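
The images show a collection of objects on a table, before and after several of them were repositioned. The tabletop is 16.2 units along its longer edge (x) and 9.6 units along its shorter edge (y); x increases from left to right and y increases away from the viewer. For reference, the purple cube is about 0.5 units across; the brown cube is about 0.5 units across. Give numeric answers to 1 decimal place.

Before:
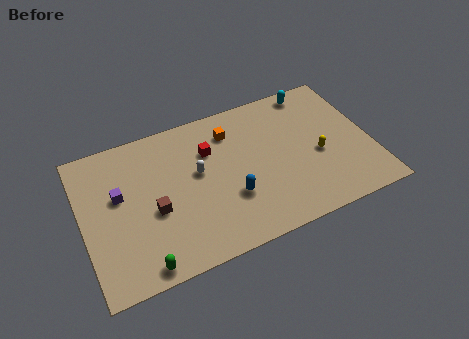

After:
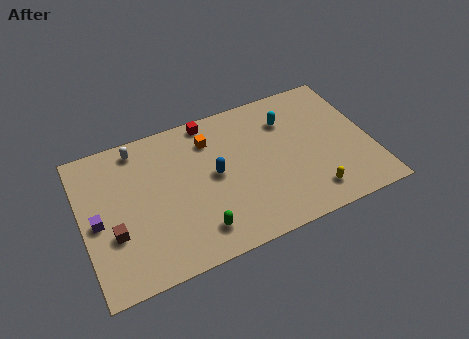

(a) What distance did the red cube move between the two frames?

2.0

The red cube moved from about (7.3, 6.7) to (7.5, 8.7), a distance of √(0.2² + 2.0²) ≈ 2.0.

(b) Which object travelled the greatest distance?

the white capsule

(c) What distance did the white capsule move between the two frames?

4.2

The white capsule was near (6.5, 5.5) before and (3.4, 8.4) after, so it travelled √(3.1² + 2.9²) ≈ 4.2 units.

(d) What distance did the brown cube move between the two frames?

2.4

From (3.9, 4.0) to (1.6, 3.4), the brown cube covered √(2.3² + 0.6²) ≈ 2.4 units.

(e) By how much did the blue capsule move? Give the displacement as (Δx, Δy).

(-0.7, 1.8)

The blue capsule started near (8.1, 3.2) and ended near (7.4, 5.0).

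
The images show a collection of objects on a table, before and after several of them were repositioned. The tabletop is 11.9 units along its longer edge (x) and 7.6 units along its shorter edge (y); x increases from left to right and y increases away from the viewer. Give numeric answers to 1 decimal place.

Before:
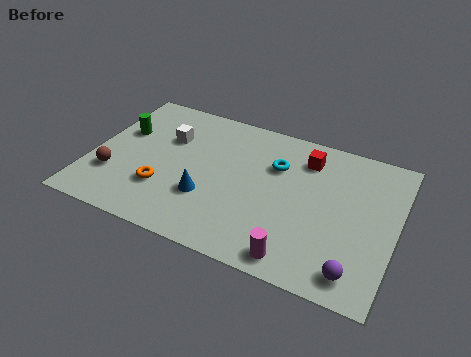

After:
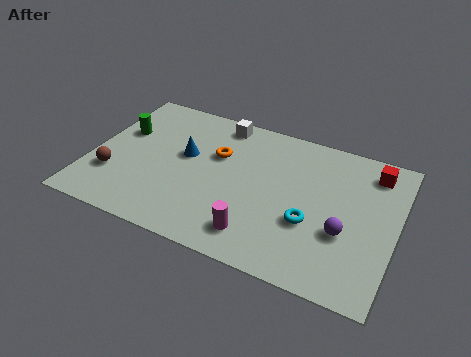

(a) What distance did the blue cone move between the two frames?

2.2

From (4.7, 2.5) to (3.6, 4.4), the blue cone covered √(1.1² + 1.9²) ≈ 2.2 units.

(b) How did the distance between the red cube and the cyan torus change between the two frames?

+2.7

The distance was about 1.4 in the first image and 4.1 in the second, so they moved 2.7 units further apart.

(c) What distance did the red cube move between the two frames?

2.6

From (8.2, 6.0) to (10.8, 6.3), the red cube covered √(2.6² + 0.3²) ≈ 2.6 units.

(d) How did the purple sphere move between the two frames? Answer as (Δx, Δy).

(-0.6, 1.7)

The purple sphere was at about (10.6, 1.1) and moved to about (10.0, 2.8).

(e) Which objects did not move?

the green cylinder and the brown sphere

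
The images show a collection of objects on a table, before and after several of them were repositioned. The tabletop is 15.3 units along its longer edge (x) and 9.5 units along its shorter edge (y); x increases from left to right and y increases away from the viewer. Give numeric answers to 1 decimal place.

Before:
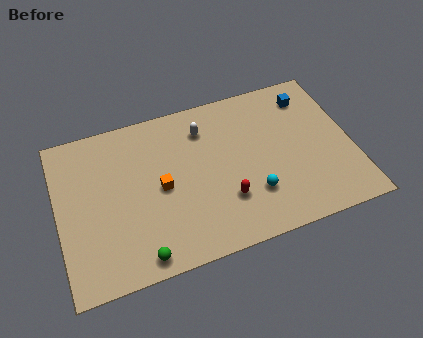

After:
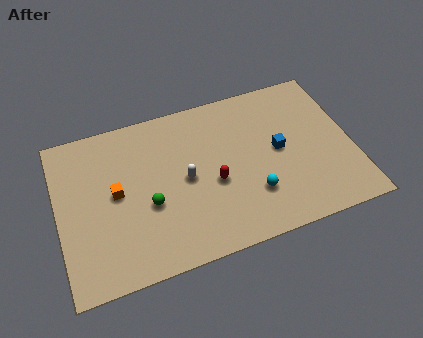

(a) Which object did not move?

the cyan sphere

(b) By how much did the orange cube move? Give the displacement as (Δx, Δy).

(-2.3, 0.4)

The orange cube started near (5.3, 4.6) and ended near (3.0, 5.0).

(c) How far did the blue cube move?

3.4

The blue cube moved from about (13.4, 7.7) to (11.5, 4.9), a distance of √(1.9² + 2.8²) ≈ 3.4.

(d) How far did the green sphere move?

2.9

The green sphere moved from about (3.9, 1.0) to (4.6, 3.8), a distance of √(0.7² + 2.8²) ≈ 2.9.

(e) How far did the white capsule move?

3.0

The white capsule moved from about (7.8, 7.4) to (6.6, 4.7), a distance of √(1.2² + 2.7²) ≈ 3.0.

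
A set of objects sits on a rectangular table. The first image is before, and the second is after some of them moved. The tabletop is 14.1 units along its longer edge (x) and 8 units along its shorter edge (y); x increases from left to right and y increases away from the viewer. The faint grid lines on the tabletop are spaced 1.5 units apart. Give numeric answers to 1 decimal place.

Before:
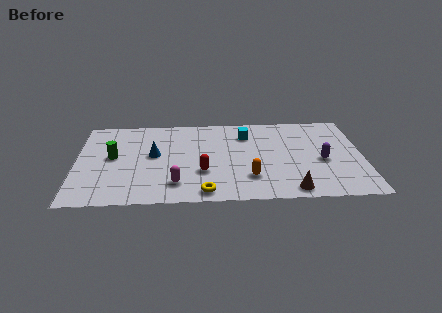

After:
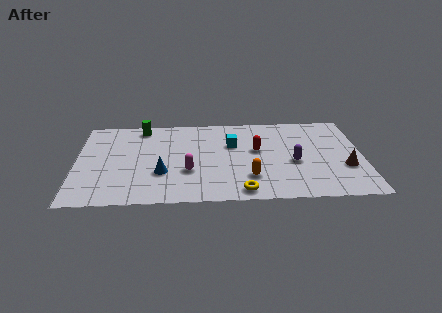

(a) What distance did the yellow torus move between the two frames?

1.8

From (6.3, 0.9) to (8.1, 0.9), the yellow torus covered √(1.8² + 0.0²) ≈ 1.8 units.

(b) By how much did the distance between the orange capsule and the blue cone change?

-0.9

Before: roughly 5.2 units apart; after: 4.3. That's 0.9 units closer together.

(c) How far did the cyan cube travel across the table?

1.1

The cyan cube moved from about (8.4, 6.1) to (7.7, 5.2), a distance of √(0.7² + 0.9²) ≈ 1.1.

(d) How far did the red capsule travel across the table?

3.3

The red capsule was near (6.2, 2.7) before and (8.9, 4.6) after, so it travelled √(2.7² + 1.9²) ≈ 3.3 units.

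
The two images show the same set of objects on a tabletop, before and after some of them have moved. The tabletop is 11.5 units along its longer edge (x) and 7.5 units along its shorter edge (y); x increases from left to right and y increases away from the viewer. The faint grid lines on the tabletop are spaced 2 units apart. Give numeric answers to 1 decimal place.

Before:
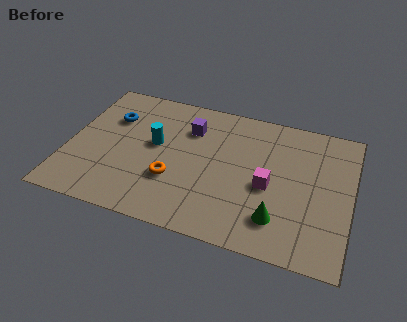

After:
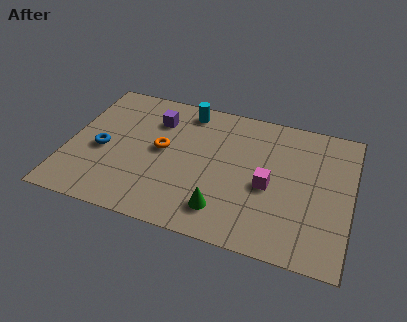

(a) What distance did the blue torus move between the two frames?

1.9

From (1.6, 5.2) to (1.4, 3.3), the blue torus covered √(0.2² + 1.9²) ≈ 1.9 units.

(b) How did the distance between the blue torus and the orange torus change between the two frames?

-1.4

Before: roughly 3.9 units apart; after: 2.5. That's 1.4 units closer together.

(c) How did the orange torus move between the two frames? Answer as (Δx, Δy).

(-0.6, 1.5)

The orange torus was at about (4.4, 2.5) and moved to about (3.8, 4.0).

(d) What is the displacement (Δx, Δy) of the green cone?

(-2.2, -0.2)

From the two frames, the green cone sits at roughly (8.7, 1.7) before and (6.5, 1.5) after.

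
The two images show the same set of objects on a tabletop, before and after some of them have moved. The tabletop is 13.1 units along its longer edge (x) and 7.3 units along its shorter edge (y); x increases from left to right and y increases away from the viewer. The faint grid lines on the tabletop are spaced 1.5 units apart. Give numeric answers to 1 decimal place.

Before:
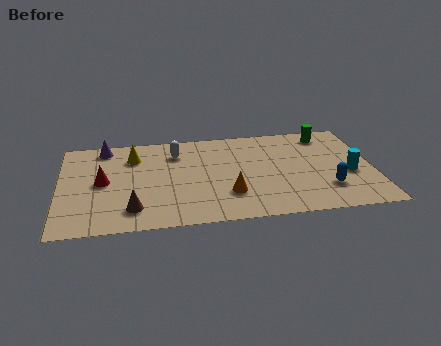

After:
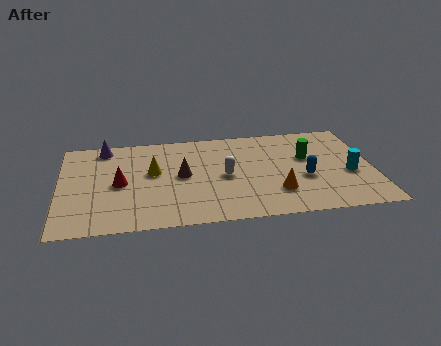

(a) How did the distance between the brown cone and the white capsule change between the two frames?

-2.7

They were about 4.5 units apart before and 1.8 after — 2.7 units closer together.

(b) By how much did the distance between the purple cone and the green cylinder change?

-0.7

The distance was about 9.4 in the first image and 8.7 in the second, so they moved 0.7 units closer together.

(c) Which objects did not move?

the cyan cylinder and the purple cone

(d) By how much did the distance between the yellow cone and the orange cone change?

+0.4

They were about 5.2 units apart before and 5.6 after — 0.4 units further apart.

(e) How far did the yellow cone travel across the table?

1.5

The yellow cone was near (3.1, 5.5) before and (3.9, 4.2) after, so it travelled √(0.8² + 1.3²) ≈ 1.5 units.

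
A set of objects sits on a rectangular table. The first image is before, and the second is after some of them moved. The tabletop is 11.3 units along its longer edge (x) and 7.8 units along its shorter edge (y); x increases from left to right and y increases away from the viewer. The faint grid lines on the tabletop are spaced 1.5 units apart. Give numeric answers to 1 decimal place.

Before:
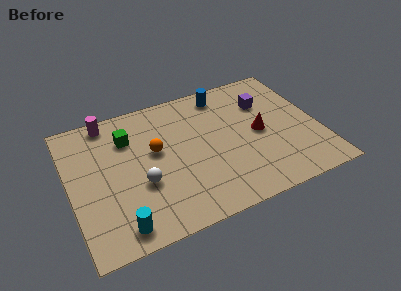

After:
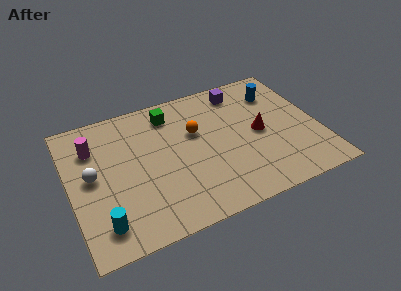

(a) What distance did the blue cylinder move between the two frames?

2.5

From (7.3, 6.7) to (9.7, 5.9), the blue cylinder covered √(2.4² + 0.8²) ≈ 2.5 units.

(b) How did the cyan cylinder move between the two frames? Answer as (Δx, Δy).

(-0.7, 0.4)

The cyan cylinder was at about (1.9, 1.0) and moved to about (1.2, 1.4).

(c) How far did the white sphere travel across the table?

2.4

The white sphere was near (3.1, 2.9) before and (1.0, 4.1) after, so it travelled √(2.1² + 1.2²) ≈ 2.4 units.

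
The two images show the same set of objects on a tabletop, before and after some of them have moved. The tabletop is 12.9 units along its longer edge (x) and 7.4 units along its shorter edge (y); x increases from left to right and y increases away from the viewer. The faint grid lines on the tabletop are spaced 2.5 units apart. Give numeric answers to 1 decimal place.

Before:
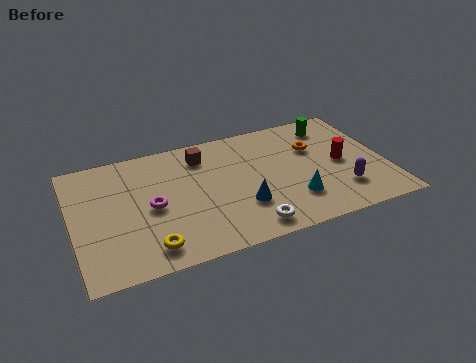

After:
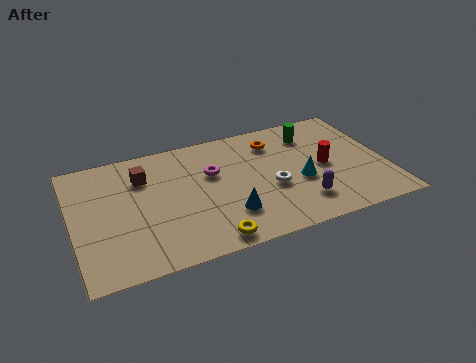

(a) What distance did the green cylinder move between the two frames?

0.9

The green cylinder was near (11.0, 6.1) before and (10.1, 5.8) after, so it travelled √(0.9² + 0.3²) ≈ 0.9 units.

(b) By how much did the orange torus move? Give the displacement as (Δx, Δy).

(-1.6, 0.9)

From the two frames, the orange torus sits at roughly (10.1, 4.9) before and (8.5, 5.8) after.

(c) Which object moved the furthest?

the magenta torus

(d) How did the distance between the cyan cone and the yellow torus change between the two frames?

-1.5

Before: roughly 6.1 units apart; after: 4.6. That's 1.5 units closer together.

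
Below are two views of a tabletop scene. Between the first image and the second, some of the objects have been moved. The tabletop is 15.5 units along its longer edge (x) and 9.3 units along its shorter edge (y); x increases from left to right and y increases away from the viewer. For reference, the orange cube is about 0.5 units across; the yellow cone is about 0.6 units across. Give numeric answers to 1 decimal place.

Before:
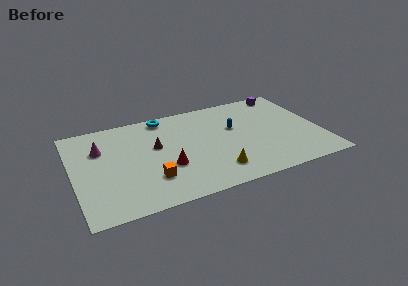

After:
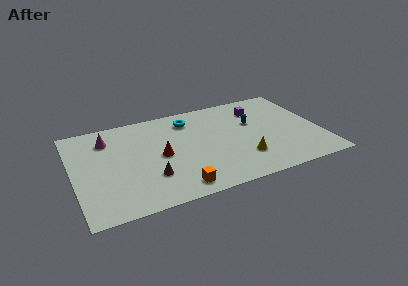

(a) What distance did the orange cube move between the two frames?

2.0

The orange cube moved from about (4.6, 2.5) to (6.1, 1.2), a distance of √(1.5² + 1.3²) ≈ 2.0.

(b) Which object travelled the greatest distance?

the brown cone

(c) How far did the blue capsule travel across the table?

1.2

The blue capsule moved from about (10.2, 5.7) to (11.4, 5.8), a distance of √(1.2² + 0.1²) ≈ 1.2.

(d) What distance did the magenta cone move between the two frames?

0.9

From (1.8, 6.4) to (2.3, 7.2), the magenta cone covered √(0.5² + 0.8²) ≈ 0.9 units.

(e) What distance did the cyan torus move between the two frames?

1.7

From (6.0, 8.3) to (7.5, 7.5), the cyan torus covered √(1.5² + 0.8²) ≈ 1.7 units.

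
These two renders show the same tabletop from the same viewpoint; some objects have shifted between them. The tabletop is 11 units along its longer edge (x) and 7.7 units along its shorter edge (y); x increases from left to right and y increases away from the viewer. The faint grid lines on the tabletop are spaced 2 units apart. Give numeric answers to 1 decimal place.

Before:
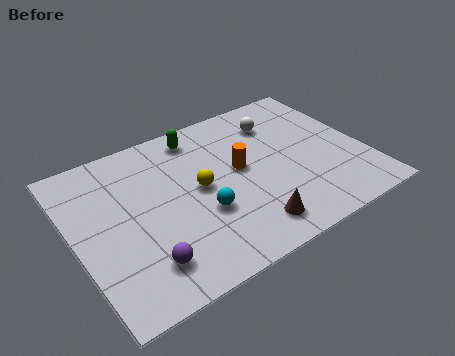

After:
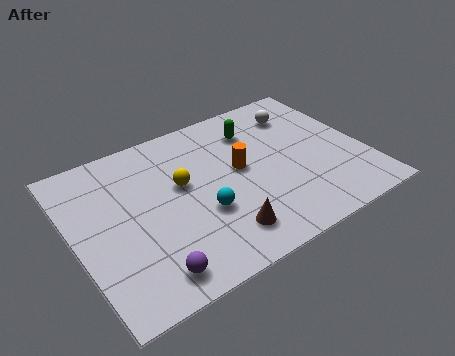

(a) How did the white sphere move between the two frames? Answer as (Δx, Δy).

(0.9, 0.1)

The white sphere started near (8.1, 5.9) and ended near (9.0, 6.0).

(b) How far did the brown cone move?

1.0

The brown cone moved from about (6.1, 1.3) to (5.1, 1.5), a distance of √(1.0² + 0.2²) ≈ 1.0.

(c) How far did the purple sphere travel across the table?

0.5

The purple sphere was near (2.2, 1.6) before and (2.3, 1.1) after, so it travelled √(0.1² + 0.5²) ≈ 0.5 units.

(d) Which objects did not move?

the orange cylinder and the cyan sphere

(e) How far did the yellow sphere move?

0.8

The yellow sphere was near (4.7, 4.0) before and (4.1, 4.5) after, so it travelled √(0.6² + 0.5²) ≈ 0.8 units.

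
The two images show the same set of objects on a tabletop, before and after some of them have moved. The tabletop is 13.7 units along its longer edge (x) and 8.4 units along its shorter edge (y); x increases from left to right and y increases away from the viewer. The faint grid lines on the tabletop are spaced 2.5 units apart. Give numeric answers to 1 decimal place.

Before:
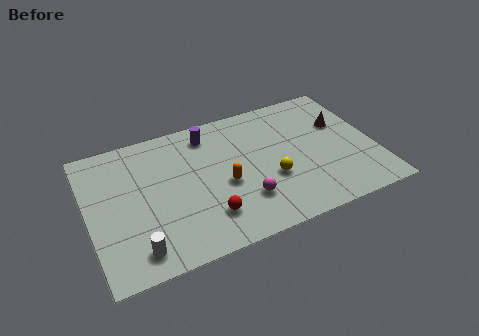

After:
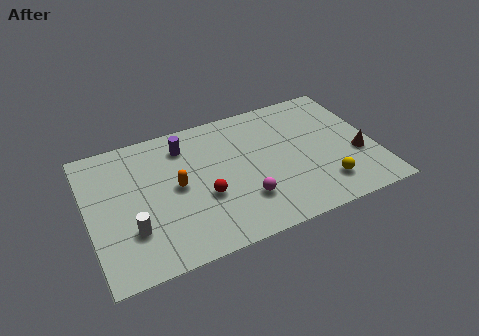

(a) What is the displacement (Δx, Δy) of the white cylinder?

(-0.1, 1.2)

The white cylinder started near (2.0, 1.3) and ended near (1.9, 2.5).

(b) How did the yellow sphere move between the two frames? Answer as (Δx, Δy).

(2.4, -1.3)

The yellow sphere was at about (8.6, 3.1) and moved to about (11.0, 1.8).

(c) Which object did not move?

the magenta sphere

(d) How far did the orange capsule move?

2.3

The orange capsule moved from about (6.4, 3.6) to (4.2, 4.3), a distance of √(2.2² + 0.7²) ≈ 2.3.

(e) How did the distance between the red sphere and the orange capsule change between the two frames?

-0.3

Before: roughly 1.9 units apart; after: 1.6. That's 0.3 units closer together.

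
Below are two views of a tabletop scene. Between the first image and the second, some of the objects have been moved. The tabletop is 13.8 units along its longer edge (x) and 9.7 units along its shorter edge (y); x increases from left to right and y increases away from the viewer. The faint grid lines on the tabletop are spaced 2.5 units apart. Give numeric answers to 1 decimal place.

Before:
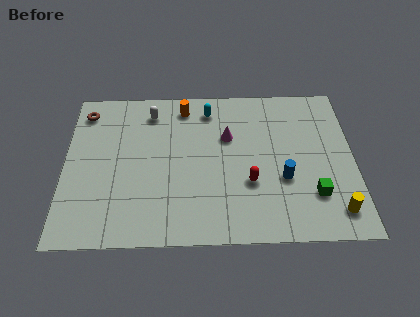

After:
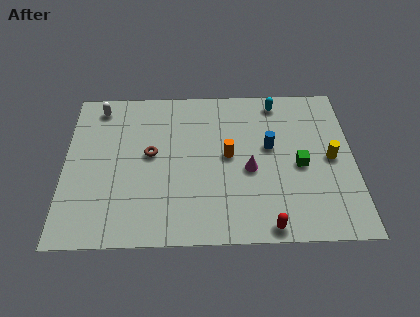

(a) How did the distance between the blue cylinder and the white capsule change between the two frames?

+1.0

The distance was about 7.7 in the first image and 8.7 in the second, so they moved 1.0 units further apart.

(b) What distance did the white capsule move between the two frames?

2.5

From (4.1, 8.0) to (1.6, 8.4), the white capsule covered √(2.5² + 0.4²) ≈ 2.5 units.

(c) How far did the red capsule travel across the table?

2.7

The red capsule moved from about (8.8, 3.4) to (9.6, 0.8), a distance of √(0.8² + 2.6²) ≈ 2.7.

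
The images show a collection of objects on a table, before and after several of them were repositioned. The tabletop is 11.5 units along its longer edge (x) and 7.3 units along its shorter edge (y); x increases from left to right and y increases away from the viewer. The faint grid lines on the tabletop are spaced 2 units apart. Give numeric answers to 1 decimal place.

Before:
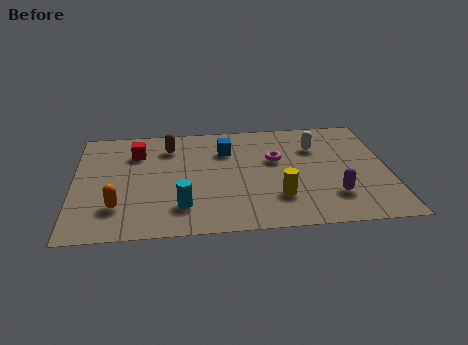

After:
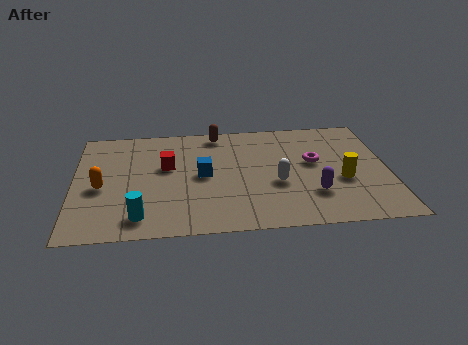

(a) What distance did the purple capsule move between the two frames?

0.7

From (9.4, 1.9) to (8.7, 2.1), the purple capsule covered √(0.7² + 0.2²) ≈ 0.7 units.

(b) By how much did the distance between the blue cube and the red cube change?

-1.8

Before: roughly 3.3 units apart; after: 1.5. That's 1.8 units closer together.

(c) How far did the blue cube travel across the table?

1.8

From (5.6, 5.3) to (4.7, 3.7), the blue cube covered √(0.9² + 1.6²) ≈ 1.8 units.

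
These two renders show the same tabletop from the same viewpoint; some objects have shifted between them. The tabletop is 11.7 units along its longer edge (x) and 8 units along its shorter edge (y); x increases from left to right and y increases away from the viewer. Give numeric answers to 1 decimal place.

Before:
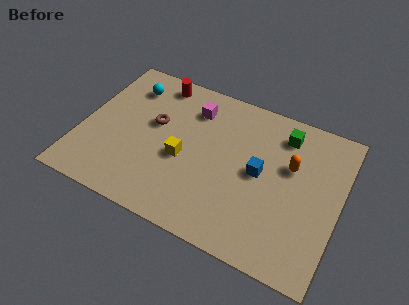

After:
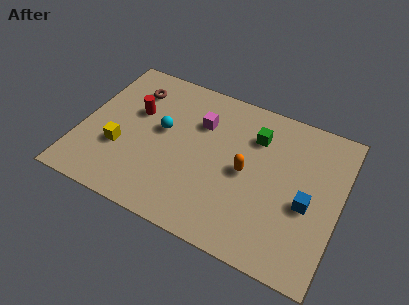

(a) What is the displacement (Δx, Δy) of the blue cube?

(2.2, -0.7)

The blue cube started near (8.1, 4.1) and ended near (10.3, 3.4).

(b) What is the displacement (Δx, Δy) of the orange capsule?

(-1.9, -1.1)

The orange capsule started near (9.4, 5.0) and ended near (7.5, 3.9).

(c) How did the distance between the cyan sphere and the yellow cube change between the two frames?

-1.7

The distance was about 4.1 in the first image and 2.4 in the second, so they moved 1.7 units closer together.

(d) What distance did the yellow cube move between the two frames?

2.9

The yellow cube was near (4.7, 3.4) before and (1.9, 2.8) after, so it travelled √(2.8² + 0.6²) ≈ 2.9 units.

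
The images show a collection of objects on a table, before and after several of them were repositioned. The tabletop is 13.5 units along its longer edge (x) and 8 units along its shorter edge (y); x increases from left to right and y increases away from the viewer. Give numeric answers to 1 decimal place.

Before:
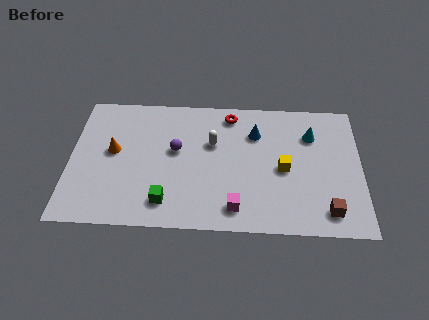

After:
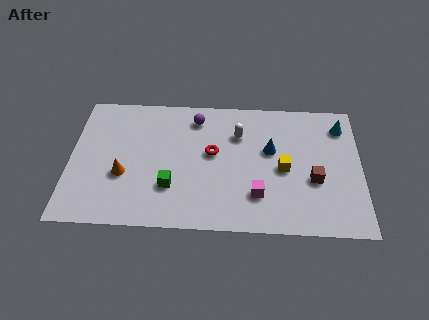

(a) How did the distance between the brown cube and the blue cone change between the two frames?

-3.0

They were about 5.6 units apart before and 2.6 after — 3.0 units closer together.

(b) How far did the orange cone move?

1.5

The orange cone moved from about (2.0, 4.4) to (2.5, 3.0), a distance of √(0.5² + 1.4²) ≈ 1.5.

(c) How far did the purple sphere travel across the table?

2.2

The purple sphere was near (4.9, 4.6) before and (5.8, 6.6) after, so it travelled √(0.9² + 2.0²) ≈ 2.2 units.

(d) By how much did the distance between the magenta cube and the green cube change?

+0.8

They were about 3.2 units apart before and 4.0 after — 0.8 units further apart.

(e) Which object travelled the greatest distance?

the red torus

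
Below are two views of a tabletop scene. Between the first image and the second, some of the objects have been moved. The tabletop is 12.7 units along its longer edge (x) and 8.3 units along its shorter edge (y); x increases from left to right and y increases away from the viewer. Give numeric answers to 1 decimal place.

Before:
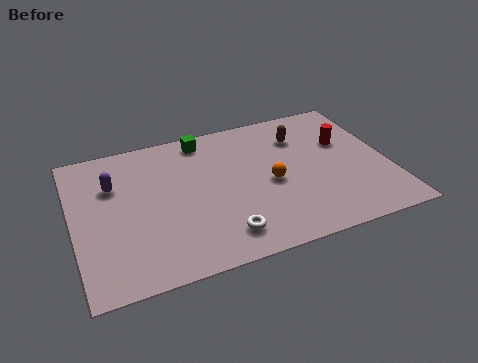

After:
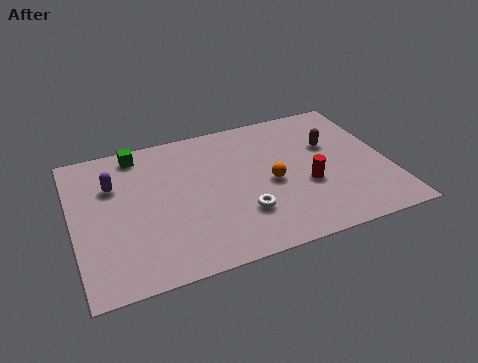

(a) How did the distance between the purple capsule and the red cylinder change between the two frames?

-1.4

They were about 9.4 units apart before and 8.0 after — 1.4 units closer together.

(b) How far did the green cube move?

2.7

The green cube moved from about (5.5, 7.3) to (2.8, 7.3), a distance of √(2.7² + 0.0²) ≈ 2.7.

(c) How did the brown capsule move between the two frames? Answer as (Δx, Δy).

(1.1, -0.9)

From the two frames, the brown capsule sits at roughly (9.4, 6.2) before and (10.5, 5.3) after.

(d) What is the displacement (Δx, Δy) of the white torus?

(0.9, 0.9)

The white torus was at about (5.7, 1.5) and moved to about (6.6, 2.4).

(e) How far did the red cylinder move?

2.8

The red cylinder was near (11.1, 5.3) before and (9.3, 3.2) after, so it travelled √(1.8² + 2.1²) ≈ 2.8 units.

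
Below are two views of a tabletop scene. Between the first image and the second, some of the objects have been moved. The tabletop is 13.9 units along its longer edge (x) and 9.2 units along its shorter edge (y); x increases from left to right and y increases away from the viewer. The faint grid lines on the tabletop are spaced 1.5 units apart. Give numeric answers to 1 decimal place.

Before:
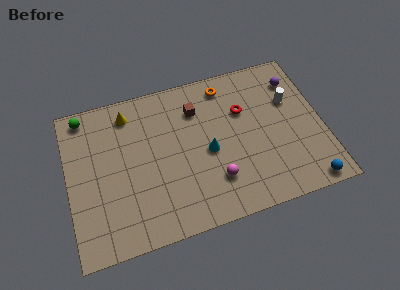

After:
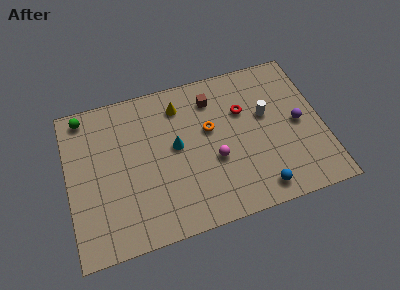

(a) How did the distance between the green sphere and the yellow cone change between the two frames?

+2.8

Before: roughly 2.5 units apart; after: 5.3. That's 2.8 units further apart.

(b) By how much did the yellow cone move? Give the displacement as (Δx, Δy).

(2.8, -0.3)

The yellow cone started near (3.5, 7.7) and ended near (6.3, 7.4).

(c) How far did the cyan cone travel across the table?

1.9

From (7.6, 4.2) to (5.9, 5.0), the cyan cone covered √(1.7² + 0.8²) ≈ 1.9 units.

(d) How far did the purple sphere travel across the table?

2.7

From (12.7, 7.2) to (12.6, 4.5), the purple sphere covered √(0.1² + 2.7²) ≈ 2.7 units.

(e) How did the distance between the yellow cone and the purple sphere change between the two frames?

-2.3

They were about 9.2 units apart before and 6.9 after — 2.3 units closer together.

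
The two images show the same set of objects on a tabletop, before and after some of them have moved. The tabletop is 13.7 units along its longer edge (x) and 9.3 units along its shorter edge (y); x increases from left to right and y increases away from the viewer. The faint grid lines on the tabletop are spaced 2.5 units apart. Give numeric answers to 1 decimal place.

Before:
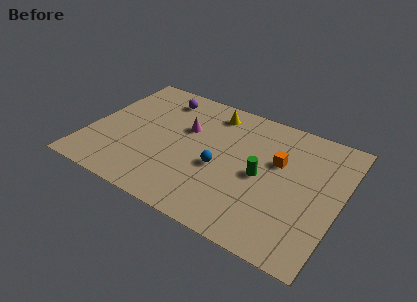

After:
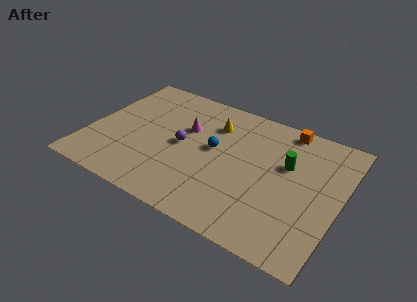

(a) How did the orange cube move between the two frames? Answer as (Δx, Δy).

(0.1, 2.6)

From the two frames, the orange cube sits at roughly (10.2, 5.8) before and (10.3, 8.4) after.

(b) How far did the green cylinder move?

1.8

From (9.5, 4.4) to (10.7, 5.8), the green cylinder covered √(1.2² + 1.4²) ≈ 1.8 units.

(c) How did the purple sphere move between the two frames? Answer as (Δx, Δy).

(1.7, -3.1)

From the two frames, the purple sphere sits at roughly (3.4, 7.7) before and (5.1, 4.6) after.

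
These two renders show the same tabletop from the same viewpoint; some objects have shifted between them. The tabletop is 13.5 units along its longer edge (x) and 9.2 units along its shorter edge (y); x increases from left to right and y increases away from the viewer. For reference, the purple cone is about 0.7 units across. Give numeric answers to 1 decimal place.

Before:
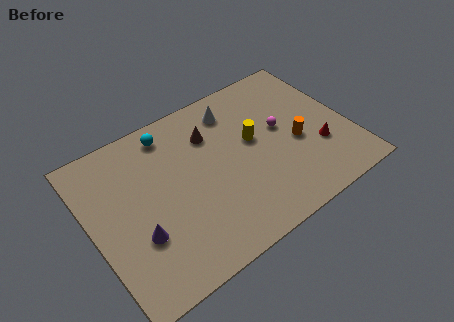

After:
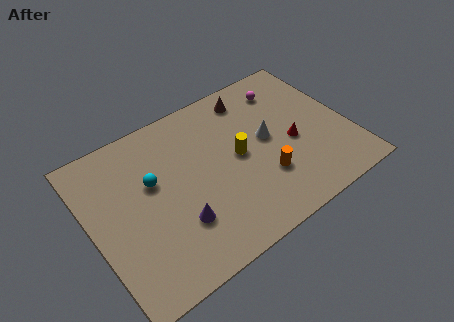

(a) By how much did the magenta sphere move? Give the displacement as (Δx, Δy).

(0.7, 2.3)

The magenta sphere was at about (10.1, 5.1) and moved to about (10.8, 7.4).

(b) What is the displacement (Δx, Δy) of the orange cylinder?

(-2.0, -1.1)

The orange cylinder was at about (10.7, 3.9) and moved to about (8.7, 2.8).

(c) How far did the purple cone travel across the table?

2.0

From (2.1, 3.1) to (4.1, 2.7), the purple cone covered √(2.0² + 0.4²) ≈ 2.0 units.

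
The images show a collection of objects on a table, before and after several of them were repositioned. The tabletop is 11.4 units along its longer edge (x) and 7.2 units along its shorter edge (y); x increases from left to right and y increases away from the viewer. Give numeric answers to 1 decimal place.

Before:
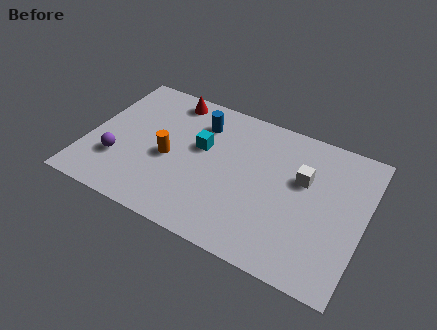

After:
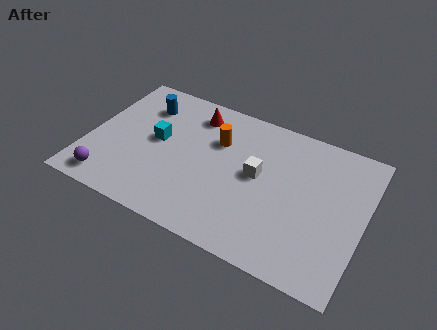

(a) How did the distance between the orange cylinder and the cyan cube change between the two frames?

+1.0

Before: roughly 1.6 units apart; after: 2.6. That's 1.0 units further apart.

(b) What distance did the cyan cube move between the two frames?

1.8

The cyan cube was near (4.6, 4.3) before and (2.8, 3.9) after, so it travelled √(1.8² + 0.4²) ≈ 1.8 units.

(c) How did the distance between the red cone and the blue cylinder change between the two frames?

+0.5

Before: roughly 1.6 units apart; after: 2.1. That's 0.5 units further apart.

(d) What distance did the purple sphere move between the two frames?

1.2

The purple sphere moved from about (1.4, 2.2) to (1.2, 1.0), a distance of √(0.2² + 1.2²) ≈ 1.2.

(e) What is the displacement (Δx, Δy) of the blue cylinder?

(-2.4, 0.0)

From the two frames, the blue cylinder sits at roughly (4.4, 5.5) before and (2.0, 5.5) after.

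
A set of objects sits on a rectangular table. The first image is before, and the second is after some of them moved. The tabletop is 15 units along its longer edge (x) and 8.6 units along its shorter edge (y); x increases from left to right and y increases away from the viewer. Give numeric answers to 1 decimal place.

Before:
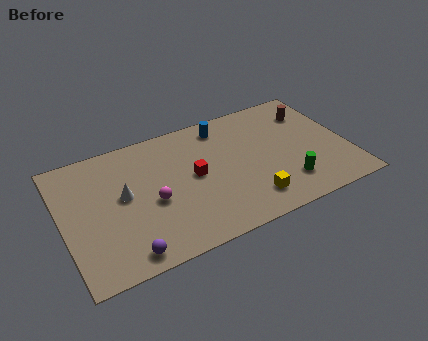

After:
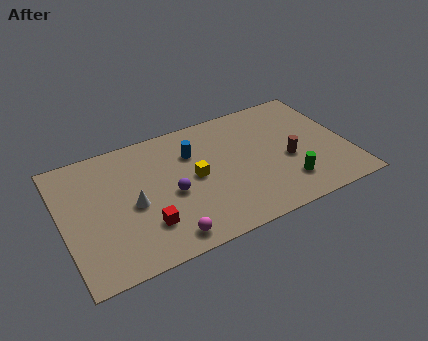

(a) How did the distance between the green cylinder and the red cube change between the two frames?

+2.2

Before: roughly 5.2 units apart; after: 7.4. That's 2.2 units further apart.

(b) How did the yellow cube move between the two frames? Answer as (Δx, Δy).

(-2.6, 2.7)

The yellow cube started near (9.5, 1.7) and ended near (6.9, 4.4).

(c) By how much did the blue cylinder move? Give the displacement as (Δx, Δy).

(-1.8, -1.2)

From the two frames, the blue cylinder sits at roughly (8.8, 7.3) before and (7.0, 6.1) after.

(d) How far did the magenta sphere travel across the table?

2.6

The magenta sphere moved from about (4.6, 3.7) to (5.0, 1.1), a distance of √(0.4² + 2.6²) ≈ 2.6.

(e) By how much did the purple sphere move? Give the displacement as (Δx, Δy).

(2.7, 2.8)

The purple sphere was at about (2.9, 1.0) and moved to about (5.6, 3.8).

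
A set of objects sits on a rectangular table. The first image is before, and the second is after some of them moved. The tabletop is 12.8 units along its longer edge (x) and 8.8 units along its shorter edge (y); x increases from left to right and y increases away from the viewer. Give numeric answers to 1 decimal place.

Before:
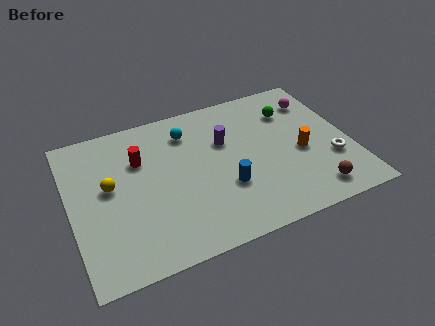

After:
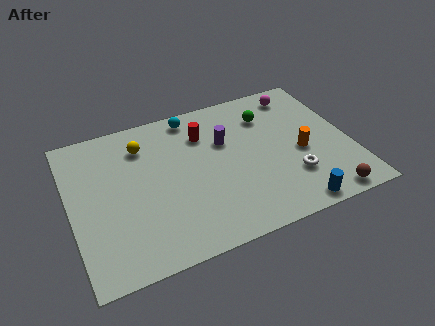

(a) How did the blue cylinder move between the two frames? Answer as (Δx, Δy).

(2.8, -2.2)

From the two frames, the blue cylinder sits at roughly (6.9, 3.0) before and (9.7, 0.8) after.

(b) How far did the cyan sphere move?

0.9

The cyan sphere moved from about (5.6, 6.9) to (5.9, 7.8), a distance of √(0.3² + 0.9²) ≈ 0.9.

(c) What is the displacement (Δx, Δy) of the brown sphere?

(0.5, -0.5)

The brown sphere started near (10.7, 1.3) and ended near (11.2, 0.8).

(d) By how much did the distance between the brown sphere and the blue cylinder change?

-2.7

They were about 4.2 units apart before and 1.5 after — 2.7 units closer together.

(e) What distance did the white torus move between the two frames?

1.9

The white torus moved from about (11.8, 2.9) to (9.9, 2.5), a distance of √(1.9² + 0.4²) ≈ 1.9.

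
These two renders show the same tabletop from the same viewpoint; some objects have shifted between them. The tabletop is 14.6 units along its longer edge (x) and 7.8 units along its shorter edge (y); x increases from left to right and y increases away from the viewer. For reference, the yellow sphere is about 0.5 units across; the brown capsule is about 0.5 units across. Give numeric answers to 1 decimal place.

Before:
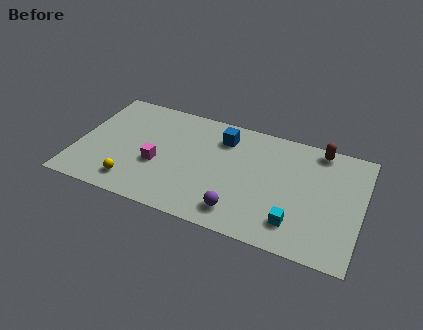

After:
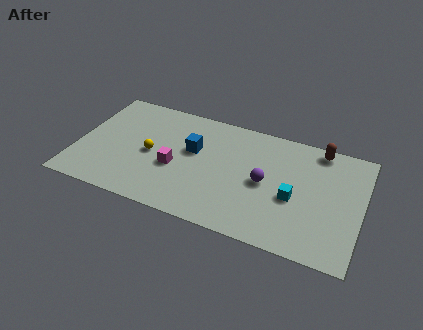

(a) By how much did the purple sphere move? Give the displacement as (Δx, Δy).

(1.1, 2.4)

From the two frames, the purple sphere sits at roughly (8.6, 1.4) before and (9.7, 3.8) after.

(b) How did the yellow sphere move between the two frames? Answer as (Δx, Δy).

(0.7, 2.3)

The yellow sphere started near (3.1, 1.4) and ended near (3.8, 3.7).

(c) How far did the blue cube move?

2.0

The blue cube moved from about (7.3, 6.1) to (5.9, 4.7), a distance of √(1.4² + 1.4²) ≈ 2.0.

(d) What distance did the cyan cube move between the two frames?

1.6

From (11.4, 1.7) to (11.2, 3.3), the cyan cube covered √(0.2² + 1.6²) ≈ 1.6 units.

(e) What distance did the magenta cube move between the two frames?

0.9

From (4.2, 3.1) to (5.1, 3.2), the magenta cube covered √(0.9² + 0.1²) ≈ 0.9 units.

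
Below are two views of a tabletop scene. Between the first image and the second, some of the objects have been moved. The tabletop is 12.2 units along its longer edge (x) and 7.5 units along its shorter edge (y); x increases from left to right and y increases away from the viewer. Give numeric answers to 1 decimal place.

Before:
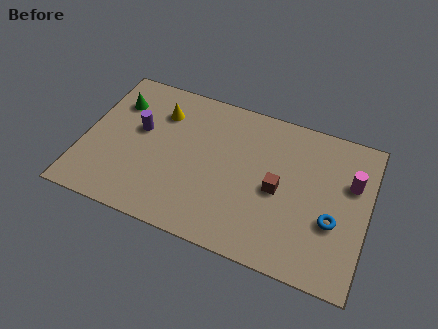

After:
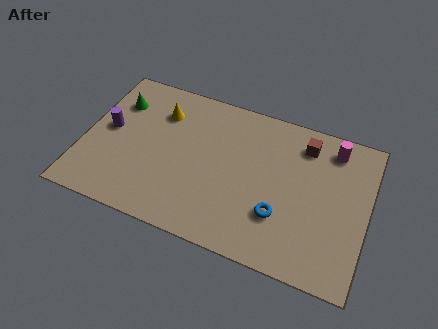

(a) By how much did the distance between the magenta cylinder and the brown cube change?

-2.1

The distance was about 3.3 in the first image and 1.2 in the second, so they moved 2.1 units closer together.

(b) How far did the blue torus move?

2.3

From (10.8, 2.8) to (8.6, 2.3), the blue torus covered √(2.2² + 0.5²) ≈ 2.3 units.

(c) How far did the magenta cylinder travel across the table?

1.7

From (11.4, 4.9) to (10.5, 6.3), the magenta cylinder covered √(0.9² + 1.4²) ≈ 1.7 units.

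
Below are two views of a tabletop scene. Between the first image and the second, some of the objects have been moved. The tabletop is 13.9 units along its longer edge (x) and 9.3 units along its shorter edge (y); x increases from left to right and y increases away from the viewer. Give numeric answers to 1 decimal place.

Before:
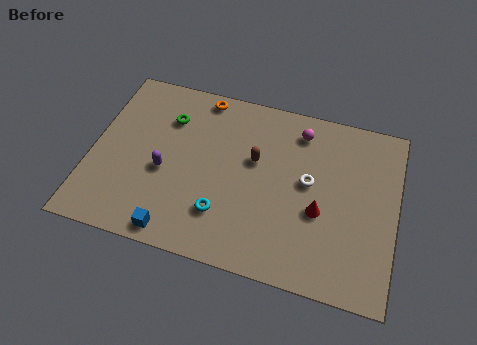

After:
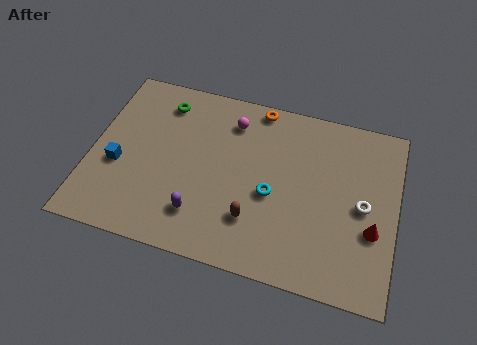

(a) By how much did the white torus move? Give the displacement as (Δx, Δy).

(2.5, -0.6)

From the two frames, the white torus sits at roughly (9.9, 5.1) before and (12.4, 4.5) after.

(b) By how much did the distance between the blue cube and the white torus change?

+4.0

Before: roughly 7.1 units apart; after: 11.1. That's 4.0 units further apart.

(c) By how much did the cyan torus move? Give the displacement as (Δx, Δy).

(2.1, 1.6)

From the two frames, the cyan torus sits at roughly (6.2, 2.4) before and (8.3, 4.0) after.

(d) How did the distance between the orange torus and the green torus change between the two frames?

+2.3

The distance was about 2.1 in the first image and 4.4 in the second, so they moved 2.3 units further apart.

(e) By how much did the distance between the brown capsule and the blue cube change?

+0.7

They were about 5.7 units apart before and 6.4 after — 0.7 units further apart.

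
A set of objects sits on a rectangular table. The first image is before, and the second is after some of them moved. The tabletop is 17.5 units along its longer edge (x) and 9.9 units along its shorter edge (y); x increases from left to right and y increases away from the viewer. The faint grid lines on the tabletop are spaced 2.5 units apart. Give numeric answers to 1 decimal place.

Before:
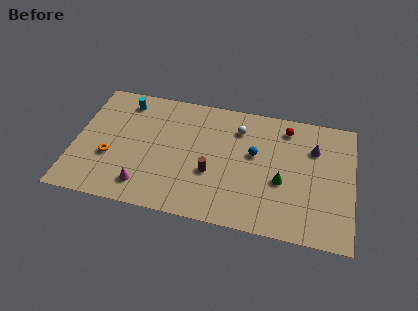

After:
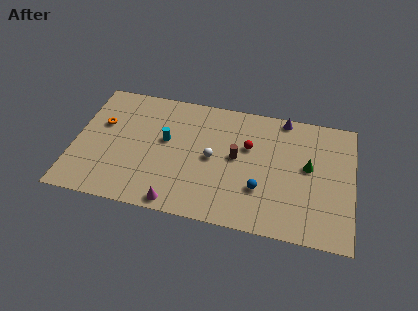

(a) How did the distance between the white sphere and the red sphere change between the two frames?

-0.5

The distance was about 3.1 in the first image and 2.6 in the second, so they moved 0.5 units closer together.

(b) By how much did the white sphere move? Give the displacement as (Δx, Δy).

(-1.5, -2.7)

From the two frames, the white sphere sits at roughly (10.2, 7.6) before and (8.7, 4.9) after.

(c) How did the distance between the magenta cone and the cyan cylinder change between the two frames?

-1.8

Before: roughly 6.7 units apart; after: 4.9. That's 1.8 units closer together.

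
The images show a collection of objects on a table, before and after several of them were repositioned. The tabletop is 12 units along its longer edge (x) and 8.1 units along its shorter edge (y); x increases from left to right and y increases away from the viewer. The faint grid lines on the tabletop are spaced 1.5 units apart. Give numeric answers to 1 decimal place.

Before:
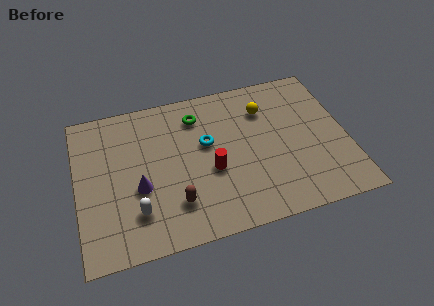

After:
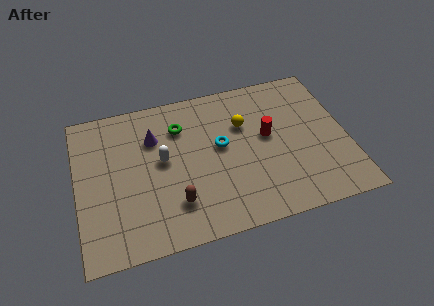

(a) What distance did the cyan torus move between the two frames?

0.7

The cyan torus was near (5.8, 4.8) before and (6.4, 4.5) after, so it travelled √(0.6² + 0.3²) ≈ 0.7 units.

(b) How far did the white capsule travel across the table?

2.7

The white capsule moved from about (2.5, 2.0) to (3.8, 4.4), a distance of √(1.3² + 2.4²) ≈ 2.7.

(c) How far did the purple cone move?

2.6

The purple cone was near (2.7, 3.2) before and (3.5, 5.7) after, so it travelled √(0.8² + 2.5²) ≈ 2.6 units.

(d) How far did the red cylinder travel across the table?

2.9

The red cylinder was near (5.9, 3.3) before and (8.5, 4.5) after, so it travelled √(2.6² + 1.2²) ≈ 2.9 units.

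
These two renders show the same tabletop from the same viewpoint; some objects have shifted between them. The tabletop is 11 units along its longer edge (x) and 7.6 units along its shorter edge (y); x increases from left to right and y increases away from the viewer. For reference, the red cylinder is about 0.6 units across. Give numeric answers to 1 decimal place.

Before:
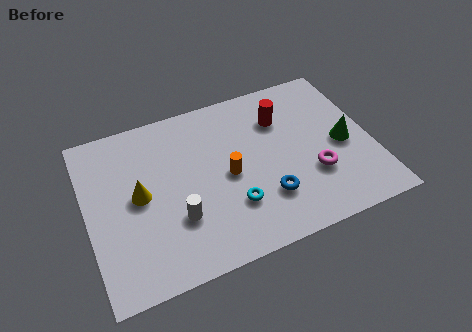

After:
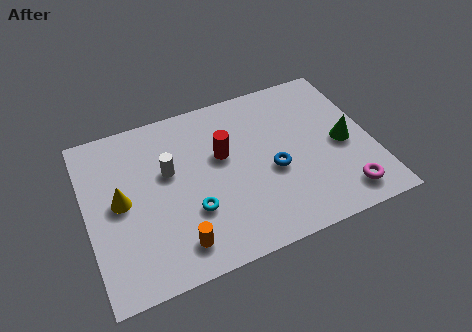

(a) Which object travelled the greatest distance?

the orange cylinder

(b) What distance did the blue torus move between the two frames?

1.2

The blue torus moved from about (6.7, 2.1) to (7.1, 3.2), a distance of √(0.4² + 1.1²) ≈ 1.2.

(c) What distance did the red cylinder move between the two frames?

2.6

The red cylinder was near (7.7, 5.5) before and (5.3, 4.6) after, so it travelled √(2.4² + 0.9²) ≈ 2.6 units.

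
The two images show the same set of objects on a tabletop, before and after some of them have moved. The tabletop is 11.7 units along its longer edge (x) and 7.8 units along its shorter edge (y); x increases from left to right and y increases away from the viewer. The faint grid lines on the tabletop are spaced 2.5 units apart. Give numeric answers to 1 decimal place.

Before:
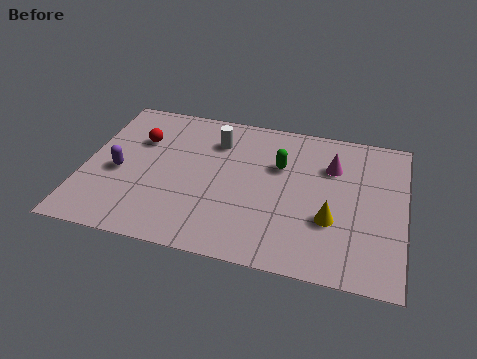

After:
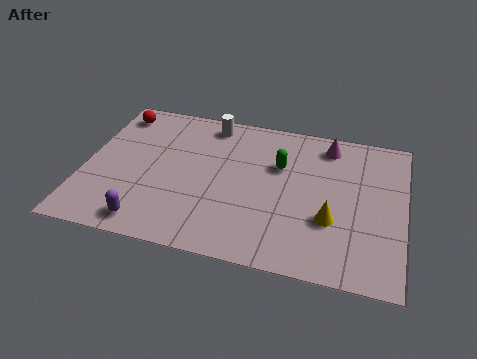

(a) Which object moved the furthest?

the purple capsule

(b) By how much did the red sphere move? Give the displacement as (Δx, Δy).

(-1.0, 1.3)

The red sphere was at about (1.9, 5.3) and moved to about (0.9, 6.6).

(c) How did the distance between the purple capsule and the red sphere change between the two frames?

+3.9

They were about 2.0 units apart before and 5.9 after — 3.9 units further apart.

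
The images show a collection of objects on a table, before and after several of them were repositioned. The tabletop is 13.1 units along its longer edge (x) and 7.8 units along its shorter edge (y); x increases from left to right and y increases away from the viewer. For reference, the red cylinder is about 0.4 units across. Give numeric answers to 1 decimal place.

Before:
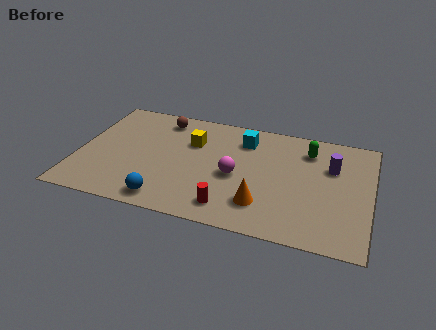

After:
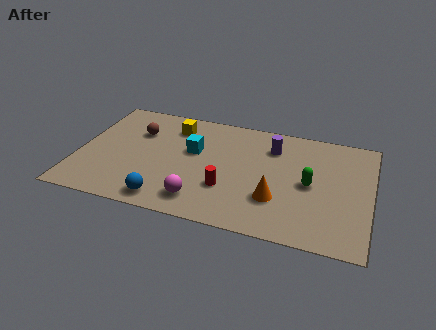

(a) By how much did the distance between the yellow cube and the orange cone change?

+1.4

They were about 4.8 units apart before and 6.2 after — 1.4 units further apart.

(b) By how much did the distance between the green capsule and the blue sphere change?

-1.1

They were about 7.9 units apart before and 6.8 after — 1.1 units closer together.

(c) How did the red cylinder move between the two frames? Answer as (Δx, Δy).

(-0.2, 1.2)

From the two frames, the red cylinder sits at roughly (7.0, 1.3) before and (6.8, 2.5) after.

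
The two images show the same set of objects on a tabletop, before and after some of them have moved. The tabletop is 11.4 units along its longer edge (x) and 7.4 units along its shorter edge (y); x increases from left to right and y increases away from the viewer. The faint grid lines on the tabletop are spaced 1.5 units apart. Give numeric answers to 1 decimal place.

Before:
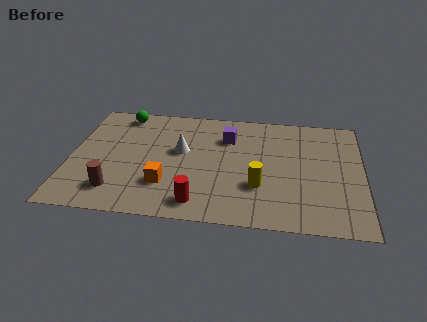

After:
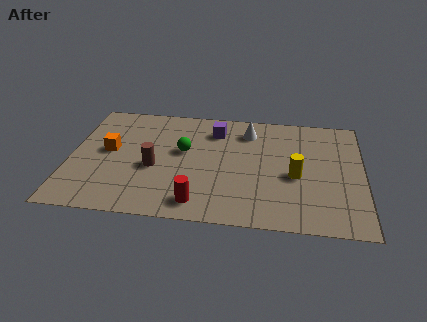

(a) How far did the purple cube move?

0.6

From (6.1, 5.4) to (5.6, 5.8), the purple cube covered √(0.5² + 0.4²) ≈ 0.6 units.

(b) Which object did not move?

the red cylinder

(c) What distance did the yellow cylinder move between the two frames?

1.6

From (7.4, 2.4) to (8.8, 3.2), the yellow cylinder covered √(1.4² + 0.8²) ≈ 1.6 units.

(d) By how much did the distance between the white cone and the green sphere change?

-0.3

They were about 3.3 units apart before and 3.0 after — 0.3 units closer together.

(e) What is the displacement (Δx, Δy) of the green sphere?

(2.5, -2.2)

The green sphere was at about (1.9, 6.5) and moved to about (4.4, 4.3).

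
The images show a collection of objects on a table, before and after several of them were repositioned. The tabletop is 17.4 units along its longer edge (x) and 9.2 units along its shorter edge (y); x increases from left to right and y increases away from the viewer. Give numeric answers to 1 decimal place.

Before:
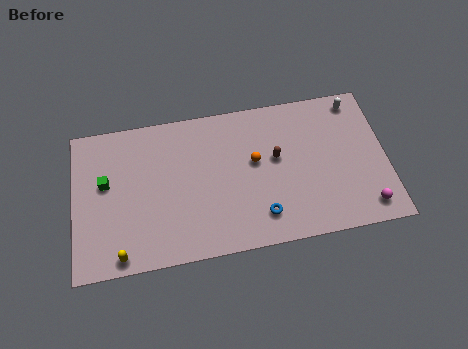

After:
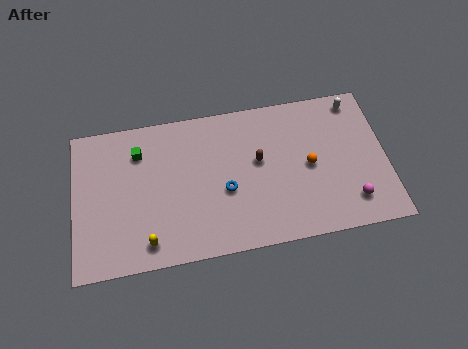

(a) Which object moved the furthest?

the orange sphere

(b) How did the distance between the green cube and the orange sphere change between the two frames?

+1.4

Before: roughly 8.3 units apart; after: 9.7. That's 1.4 units further apart.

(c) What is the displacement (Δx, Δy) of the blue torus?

(-1.9, 1.9)

The blue torus started near (10.3, 1.9) and ended near (8.4, 3.8).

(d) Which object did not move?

the white capsule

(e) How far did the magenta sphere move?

0.9

The magenta sphere moved from about (16.1, 1.4) to (15.3, 1.9), a distance of √(0.8² + 0.5²) ≈ 0.9.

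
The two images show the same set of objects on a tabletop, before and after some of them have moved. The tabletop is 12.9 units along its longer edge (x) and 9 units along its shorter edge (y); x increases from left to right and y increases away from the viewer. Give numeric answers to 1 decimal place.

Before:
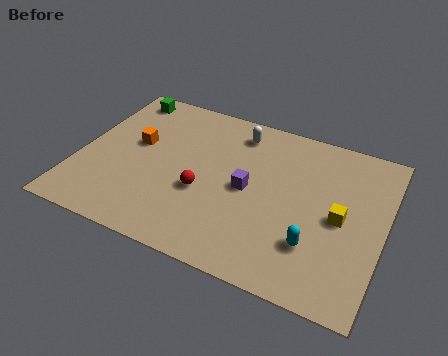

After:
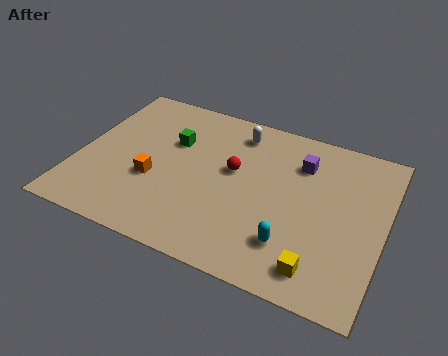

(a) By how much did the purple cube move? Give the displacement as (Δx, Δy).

(2.0, 2.3)

The purple cube started near (7.2, 4.4) and ended near (9.2, 6.7).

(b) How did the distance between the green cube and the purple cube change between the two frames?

-1.4

Before: roughly 6.9 units apart; after: 5.5. That's 1.4 units closer together.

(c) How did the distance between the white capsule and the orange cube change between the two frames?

+0.4

Before: roughly 4.7 units apart; after: 5.1. That's 0.4 units further apart.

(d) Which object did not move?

the white capsule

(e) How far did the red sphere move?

2.0

The red sphere was near (5.4, 3.5) before and (6.5, 5.2) after, so it travelled √(1.1² + 1.7²) ≈ 2.0 units.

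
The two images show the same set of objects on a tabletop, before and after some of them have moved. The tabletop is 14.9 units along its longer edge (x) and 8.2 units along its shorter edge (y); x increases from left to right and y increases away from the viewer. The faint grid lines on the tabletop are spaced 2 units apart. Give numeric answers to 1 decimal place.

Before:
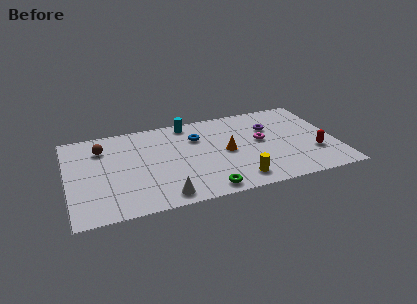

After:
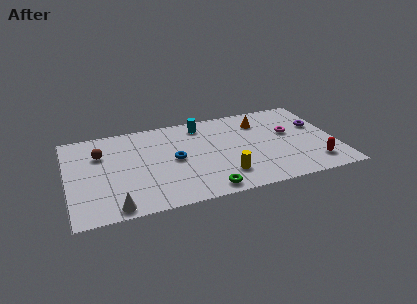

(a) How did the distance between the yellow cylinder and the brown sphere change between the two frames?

-1.1

The distance was about 8.7 in the first image and 7.6 in the second, so they moved 1.1 units closer together.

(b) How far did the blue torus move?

2.2

From (7.3, 5.8) to (5.9, 4.1), the blue torus covered √(1.4² + 1.7²) ≈ 2.2 units.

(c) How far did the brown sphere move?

0.5

The brown sphere was near (2.0, 6.2) before and (1.9, 5.7) after, so it travelled √(0.1² + 0.5²) ≈ 0.5 units.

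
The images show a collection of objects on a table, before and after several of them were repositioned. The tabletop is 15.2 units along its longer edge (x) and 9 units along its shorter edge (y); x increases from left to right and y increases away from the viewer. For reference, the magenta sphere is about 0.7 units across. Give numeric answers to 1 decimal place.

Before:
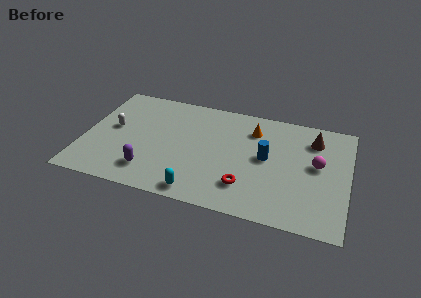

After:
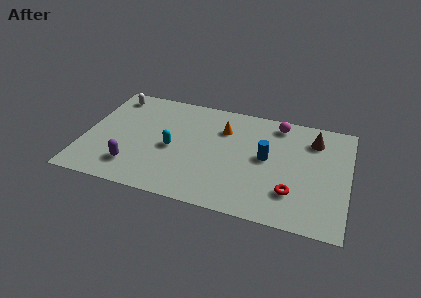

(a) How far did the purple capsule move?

1.0

From (4.0, 1.9) to (3.0, 2.0), the purple capsule covered √(1.0² + 0.1²) ≈ 1.0 units.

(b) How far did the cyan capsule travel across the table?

3.6

The cyan capsule was near (6.9, 1.0) before and (5.1, 4.1) after, so it travelled √(1.8² + 3.1²) ≈ 3.6 units.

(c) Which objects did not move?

the blue cylinder and the brown cone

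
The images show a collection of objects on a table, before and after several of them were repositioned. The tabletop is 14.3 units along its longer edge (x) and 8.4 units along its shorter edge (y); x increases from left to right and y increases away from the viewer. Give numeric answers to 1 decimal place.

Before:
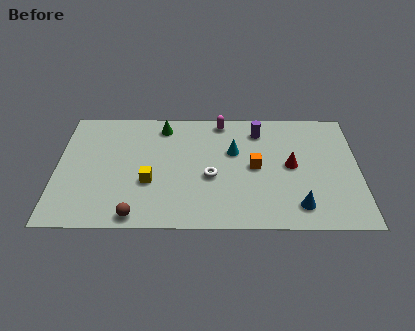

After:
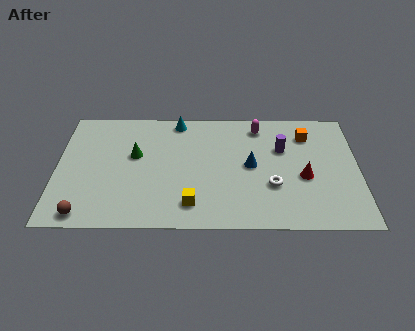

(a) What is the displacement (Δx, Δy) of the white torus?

(2.9, -0.6)

From the two frames, the white torus sits at roughly (7.3, 3.5) before and (10.2, 2.9) after.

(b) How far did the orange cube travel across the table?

3.4

From (9.4, 4.2) to (11.9, 6.5), the orange cube covered √(2.5² + 2.3²) ≈ 3.4 units.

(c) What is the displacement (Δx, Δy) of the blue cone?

(-2.2, 2.8)

The blue cone was at about (11.4, 1.5) and moved to about (9.2, 4.3).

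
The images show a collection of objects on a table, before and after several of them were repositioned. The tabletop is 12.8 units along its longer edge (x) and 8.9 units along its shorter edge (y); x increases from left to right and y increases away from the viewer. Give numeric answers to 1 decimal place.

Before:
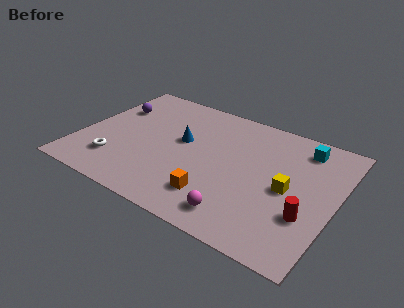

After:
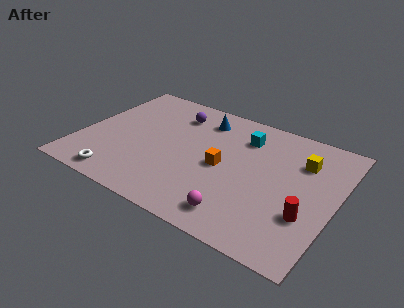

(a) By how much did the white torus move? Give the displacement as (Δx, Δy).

(0.4, -1.1)

The white torus was at about (2.1, 2.1) and moved to about (2.5, 1.0).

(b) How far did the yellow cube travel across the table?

2.2

The yellow cube moved from about (10.5, 4.2) to (10.9, 6.4), a distance of √(0.4² + 2.2²) ≈ 2.2.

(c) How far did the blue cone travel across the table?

2.2

The blue cone moved from about (5.0, 5.1) to (5.7, 7.2), a distance of √(0.7² + 2.1²) ≈ 2.2.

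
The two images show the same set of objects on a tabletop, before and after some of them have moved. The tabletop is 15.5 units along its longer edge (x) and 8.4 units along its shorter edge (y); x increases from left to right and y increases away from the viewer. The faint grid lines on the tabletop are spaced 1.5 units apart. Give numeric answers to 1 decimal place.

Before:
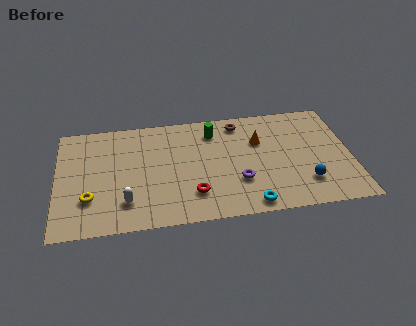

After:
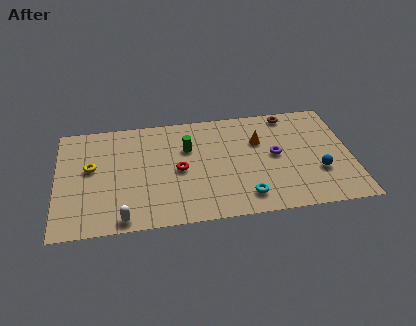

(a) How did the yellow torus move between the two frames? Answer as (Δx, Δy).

(0.1, 2.3)

The yellow torus started near (1.7, 2.5) and ended near (1.8, 4.8).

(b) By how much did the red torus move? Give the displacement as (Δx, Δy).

(-0.7, 1.9)

The red torus was at about (7.1, 2.1) and moved to about (6.4, 4.0).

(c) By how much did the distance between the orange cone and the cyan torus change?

-0.6

Before: roughly 4.8 units apart; after: 4.2. That's 0.6 units closer together.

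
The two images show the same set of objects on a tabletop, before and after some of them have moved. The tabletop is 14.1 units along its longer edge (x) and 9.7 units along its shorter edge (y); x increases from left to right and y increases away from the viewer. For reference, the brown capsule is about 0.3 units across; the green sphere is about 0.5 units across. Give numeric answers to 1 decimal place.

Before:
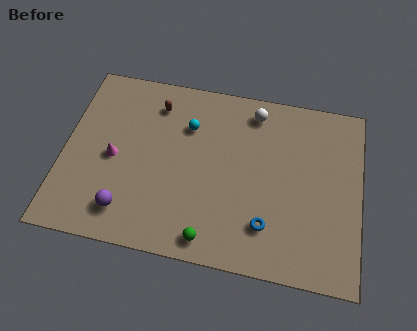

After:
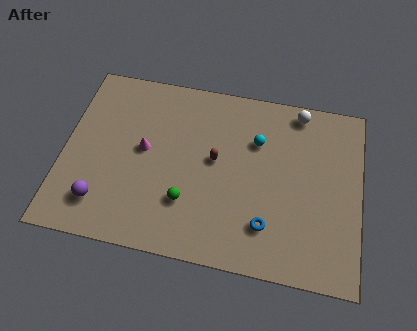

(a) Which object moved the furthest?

the brown capsule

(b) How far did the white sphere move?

2.1

From (8.9, 8.3) to (11.0, 8.7), the white sphere covered √(2.1² + 0.4²) ≈ 2.1 units.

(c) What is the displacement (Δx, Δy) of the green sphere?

(-1.2, 1.7)

The green sphere was at about (7.2, 1.1) and moved to about (6.0, 2.8).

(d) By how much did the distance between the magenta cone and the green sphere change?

-2.6

The distance was about 5.9 in the first image and 3.3 in the second, so they moved 2.6 units closer together.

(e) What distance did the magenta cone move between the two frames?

1.6

From (2.4, 4.5) to (3.8, 5.2), the magenta cone covered √(1.4² + 0.7²) ≈ 1.6 units.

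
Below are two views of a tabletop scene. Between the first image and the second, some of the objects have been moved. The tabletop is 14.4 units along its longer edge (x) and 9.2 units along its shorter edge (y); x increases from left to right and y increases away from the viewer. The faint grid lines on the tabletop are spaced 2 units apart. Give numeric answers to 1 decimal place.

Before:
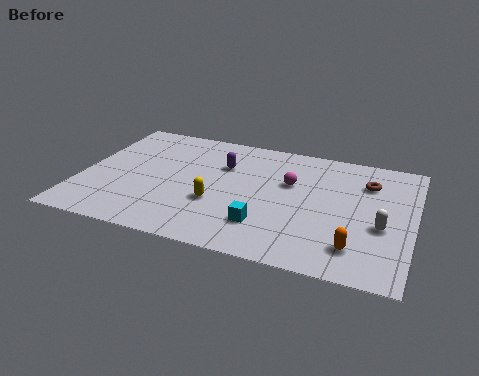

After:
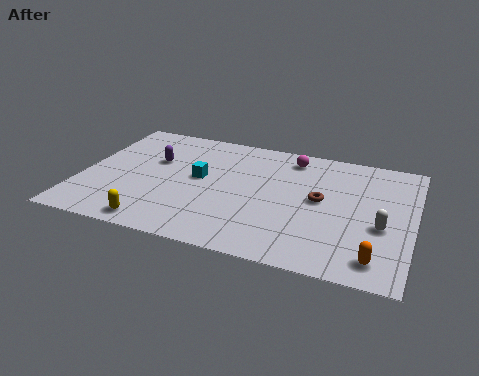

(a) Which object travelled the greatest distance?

the cyan cube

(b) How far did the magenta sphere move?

2.0

The magenta sphere was near (9.0, 5.8) before and (8.9, 7.8) after, so it travelled √(0.1² + 2.0²) ≈ 2.0 units.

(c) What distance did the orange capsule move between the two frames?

1.0

The orange capsule moved from about (12.1, 1.9) to (13.0, 1.4), a distance of √(0.9² + 0.5²) ≈ 1.0.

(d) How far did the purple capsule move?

3.0

The purple capsule moved from about (6.0, 6.3) to (3.0, 5.8), a distance of √(3.0² + 0.5²) ≈ 3.0.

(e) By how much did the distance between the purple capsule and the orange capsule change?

+3.4

Before: roughly 7.5 units apart; after: 10.9. That's 3.4 units further apart.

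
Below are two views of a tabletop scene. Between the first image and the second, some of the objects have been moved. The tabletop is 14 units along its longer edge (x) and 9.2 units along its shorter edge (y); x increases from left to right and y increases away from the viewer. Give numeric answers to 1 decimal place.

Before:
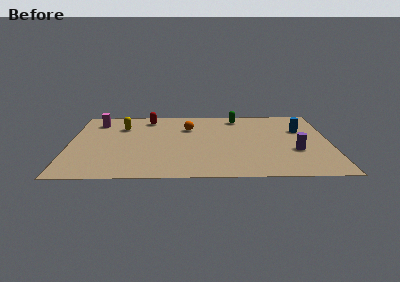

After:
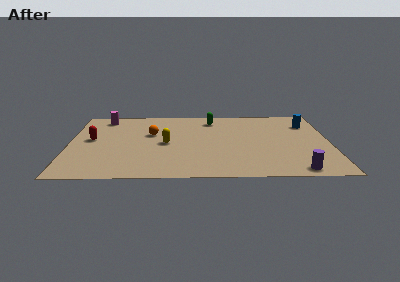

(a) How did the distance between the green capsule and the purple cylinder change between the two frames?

+2.5

They were about 5.5 units apart before and 8.0 after — 2.5 units further apart.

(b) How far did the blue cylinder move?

0.9

The blue cylinder was near (12.5, 6.1) before and (12.9, 6.9) after, so it travelled √(0.4² + 0.8²) ≈ 0.9 units.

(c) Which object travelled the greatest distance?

the red capsule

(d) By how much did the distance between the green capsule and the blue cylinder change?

+1.4

Before: roughly 3.8 units apart; after: 5.2. That's 1.4 units further apart.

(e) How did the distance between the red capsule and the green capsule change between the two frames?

+2.1

Before: roughly 4.9 units apart; after: 7.0. That's 2.1 units further apart.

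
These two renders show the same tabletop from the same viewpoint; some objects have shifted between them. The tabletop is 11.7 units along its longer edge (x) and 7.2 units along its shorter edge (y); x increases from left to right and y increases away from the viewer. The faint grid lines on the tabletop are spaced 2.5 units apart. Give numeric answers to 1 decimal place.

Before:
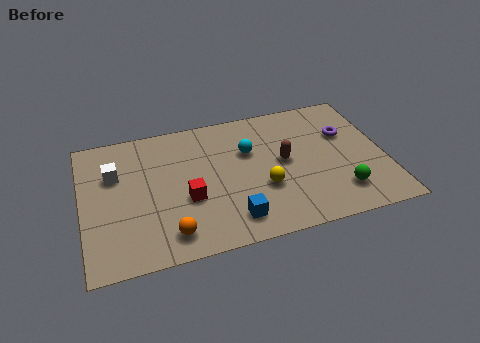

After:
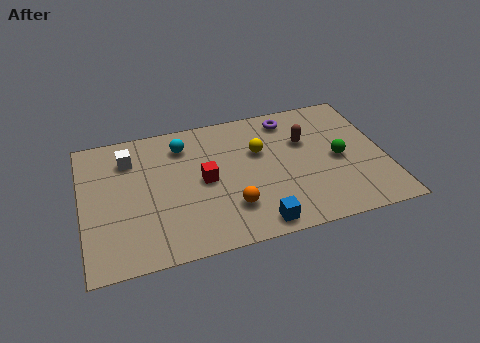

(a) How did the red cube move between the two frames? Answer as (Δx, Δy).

(0.7, 0.8)

The red cube started near (4.0, 2.8) and ended near (4.7, 3.6).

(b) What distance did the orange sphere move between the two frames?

2.5

From (3.2, 1.2) to (5.6, 1.9), the orange sphere covered √(2.4² + 0.7²) ≈ 2.5 units.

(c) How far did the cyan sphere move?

2.7

The cyan sphere was near (6.5, 4.7) before and (4.0, 5.7) after, so it travelled √(2.5² + 1.0²) ≈ 2.7 units.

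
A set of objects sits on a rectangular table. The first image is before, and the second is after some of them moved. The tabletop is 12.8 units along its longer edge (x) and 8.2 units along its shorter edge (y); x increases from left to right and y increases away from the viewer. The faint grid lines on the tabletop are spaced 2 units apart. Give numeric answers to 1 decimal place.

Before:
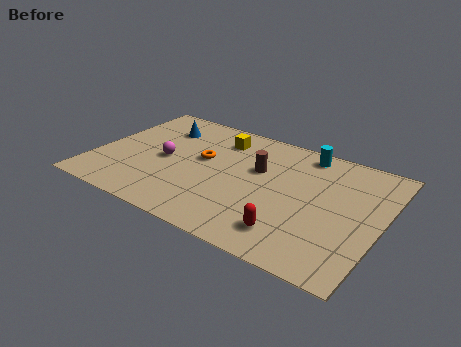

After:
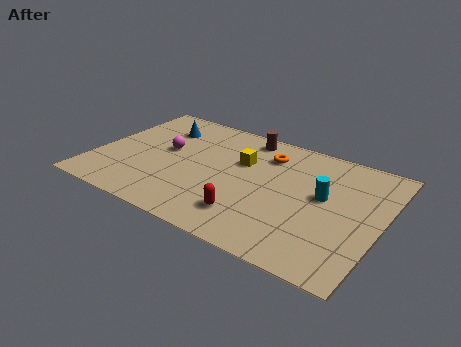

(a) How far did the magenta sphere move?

0.7

The magenta sphere was near (3.1, 3.9) before and (3.0, 4.6) after, so it travelled √(0.1² + 0.7²) ≈ 0.7 units.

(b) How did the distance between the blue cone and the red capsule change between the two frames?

-1.6

They were about 8.1 units apart before and 6.5 after — 1.6 units closer together.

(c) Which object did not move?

the blue cone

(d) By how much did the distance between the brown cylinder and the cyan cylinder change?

+1.9

The distance was about 2.8 in the first image and 4.7 in the second, so they moved 1.9 units further apart.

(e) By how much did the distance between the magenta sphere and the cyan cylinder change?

+0.4

They were about 6.8 units apart before and 7.2 after — 0.4 units further apart.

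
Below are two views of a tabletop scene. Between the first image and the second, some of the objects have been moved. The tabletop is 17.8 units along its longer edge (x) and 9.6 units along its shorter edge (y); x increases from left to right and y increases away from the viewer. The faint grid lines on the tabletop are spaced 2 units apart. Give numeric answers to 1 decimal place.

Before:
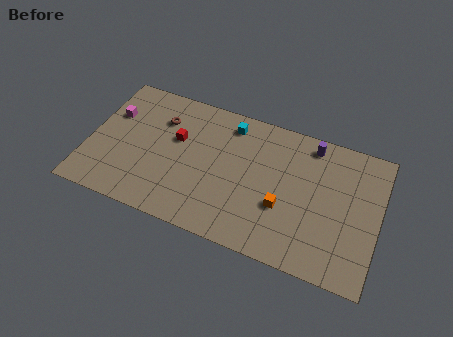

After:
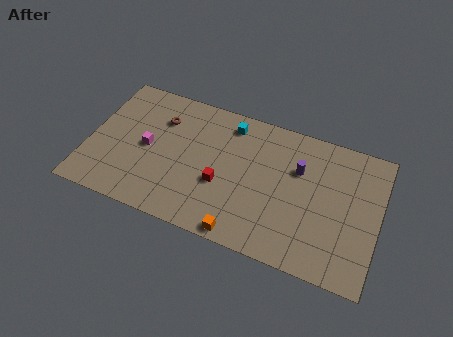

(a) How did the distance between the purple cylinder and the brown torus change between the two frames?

-0.7

They were about 9.3 units apart before and 8.6 after — 0.7 units closer together.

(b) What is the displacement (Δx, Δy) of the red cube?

(3.0, -2.2)

The red cube started near (5.3, 5.9) and ended near (8.3, 3.7).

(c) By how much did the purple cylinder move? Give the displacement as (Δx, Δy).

(-0.6, -2.0)

The purple cylinder was at about (13.4, 8.4) and moved to about (12.8, 6.4).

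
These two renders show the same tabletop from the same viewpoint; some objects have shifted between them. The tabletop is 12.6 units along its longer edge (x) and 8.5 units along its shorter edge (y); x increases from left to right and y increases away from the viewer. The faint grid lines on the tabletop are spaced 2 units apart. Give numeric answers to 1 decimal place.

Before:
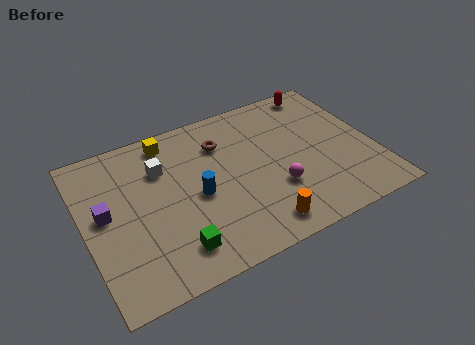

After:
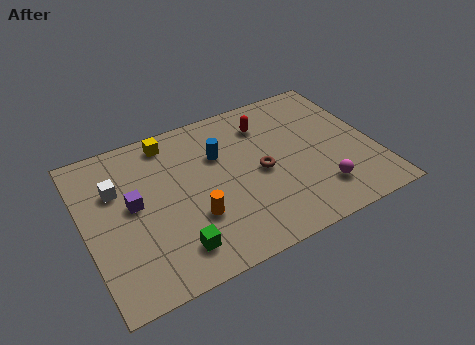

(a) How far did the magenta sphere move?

2.0

From (8.1, 2.8) to (9.9, 1.9), the magenta sphere covered √(1.8² + 0.9²) ≈ 2.0 units.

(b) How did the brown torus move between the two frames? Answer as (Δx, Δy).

(1.4, -2.3)

The brown torus started near (6.2, 6.3) and ended near (7.6, 4.0).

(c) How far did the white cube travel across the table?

2.0

From (3.5, 6.0) to (1.5, 5.7), the white cube covered √(2.0² + 0.3²) ≈ 2.0 units.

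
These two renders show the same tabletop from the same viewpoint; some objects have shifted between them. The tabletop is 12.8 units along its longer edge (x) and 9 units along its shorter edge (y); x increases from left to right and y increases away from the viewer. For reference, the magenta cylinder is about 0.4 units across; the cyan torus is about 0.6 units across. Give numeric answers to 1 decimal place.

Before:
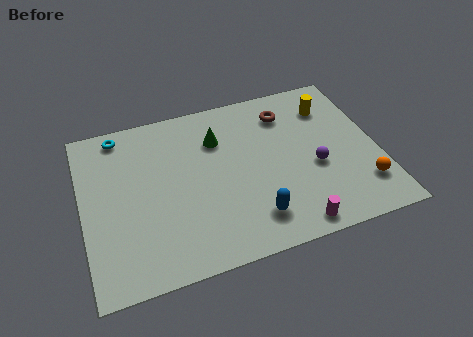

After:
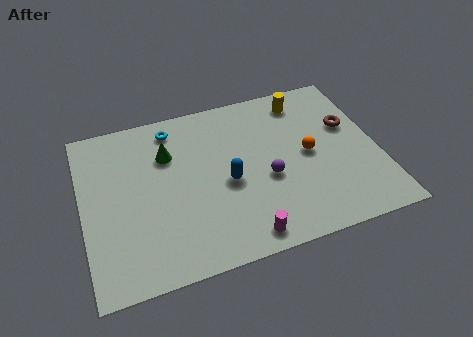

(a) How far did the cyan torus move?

2.3

From (1.8, 8.0) to (4.1, 7.7), the cyan torus covered √(2.3² + 0.3²) ≈ 2.3 units.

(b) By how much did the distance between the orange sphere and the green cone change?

-1.1

They were about 7.4 units apart before and 6.3 after — 1.1 units closer together.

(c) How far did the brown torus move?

3.0

The brown torus was near (9.1, 7.1) before and (11.7, 5.6) after, so it travelled √(2.6² + 1.5²) ≈ 3.0 units.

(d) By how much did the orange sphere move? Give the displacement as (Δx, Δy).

(-2.1, 2.4)

The orange sphere was at about (11.9, 2.1) and moved to about (9.8, 4.5).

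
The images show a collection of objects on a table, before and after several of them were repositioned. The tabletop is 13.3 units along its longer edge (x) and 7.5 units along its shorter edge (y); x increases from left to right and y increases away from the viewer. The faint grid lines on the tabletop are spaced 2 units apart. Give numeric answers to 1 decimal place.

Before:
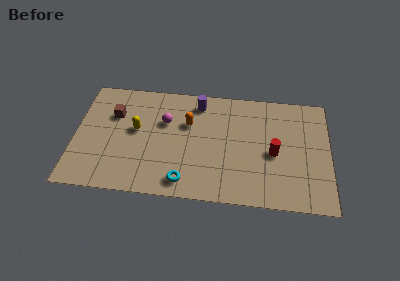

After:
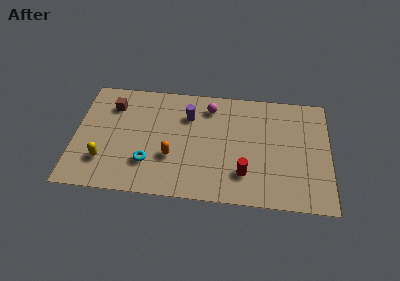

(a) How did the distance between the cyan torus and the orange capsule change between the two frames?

-2.5

They were about 3.8 units apart before and 1.3 after — 2.5 units closer together.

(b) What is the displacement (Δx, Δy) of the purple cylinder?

(-0.5, -0.9)

The purple cylinder was at about (6.4, 6.3) and moved to about (5.9, 5.4).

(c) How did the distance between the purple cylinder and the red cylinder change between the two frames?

-0.3

They were about 4.9 units apart before and 4.6 after — 0.3 units closer together.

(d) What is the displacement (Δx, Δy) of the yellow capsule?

(-1.6, -2.2)

The yellow capsule was at about (3.2, 4.2) and moved to about (1.6, 2.0).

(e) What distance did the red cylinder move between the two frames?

2.1

From (10.4, 3.4) to (8.9, 1.9), the red cylinder covered √(1.5² + 1.5²) ≈ 2.1 units.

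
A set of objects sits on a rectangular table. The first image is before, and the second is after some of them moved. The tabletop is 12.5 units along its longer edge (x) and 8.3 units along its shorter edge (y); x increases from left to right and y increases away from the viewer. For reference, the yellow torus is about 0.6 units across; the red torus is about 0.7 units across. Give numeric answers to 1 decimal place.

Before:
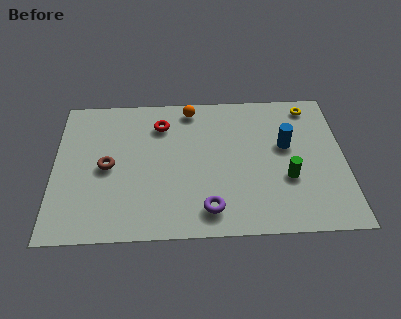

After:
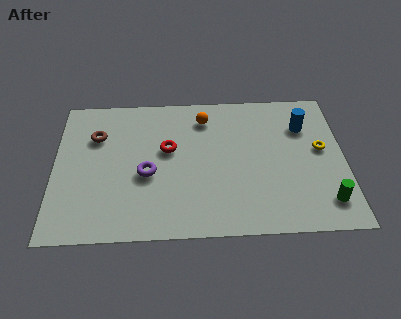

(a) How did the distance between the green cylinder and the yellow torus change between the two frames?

-1.3

They were about 4.3 units apart before and 3.0 after — 1.3 units closer together.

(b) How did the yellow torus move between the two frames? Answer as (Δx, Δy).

(0.4, -2.6)

The yellow torus was at about (11.1, 7.2) and moved to about (11.5, 4.6).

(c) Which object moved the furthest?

the purple torus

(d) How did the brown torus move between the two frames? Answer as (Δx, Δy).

(-0.5, 1.8)

From the two frames, the brown torus sits at roughly (2.3, 4.0) before and (1.8, 5.8) after.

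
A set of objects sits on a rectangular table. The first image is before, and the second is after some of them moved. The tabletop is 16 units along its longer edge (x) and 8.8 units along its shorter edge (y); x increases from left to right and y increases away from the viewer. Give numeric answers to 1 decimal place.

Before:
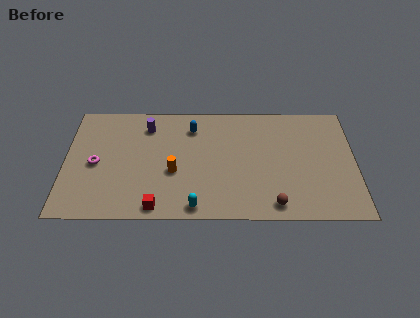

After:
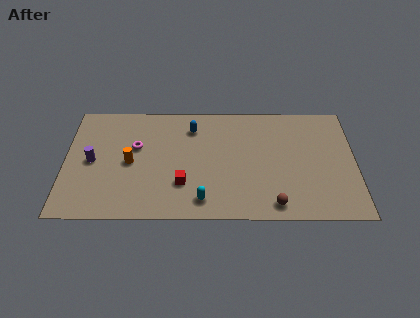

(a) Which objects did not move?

the brown sphere and the blue capsule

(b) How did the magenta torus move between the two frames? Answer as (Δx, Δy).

(2.2, 1.3)

From the two frames, the magenta torus sits at roughly (1.7, 4.1) before and (3.9, 5.4) after.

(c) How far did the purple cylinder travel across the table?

4.0

The purple cylinder was near (4.5, 7.0) before and (1.5, 4.3) after, so it travelled √(3.0² + 2.7²) ≈ 4.0 units.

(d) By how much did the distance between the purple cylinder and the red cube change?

-0.8

The distance was about 6.1 in the first image and 5.3 in the second, so they moved 0.8 units closer together.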